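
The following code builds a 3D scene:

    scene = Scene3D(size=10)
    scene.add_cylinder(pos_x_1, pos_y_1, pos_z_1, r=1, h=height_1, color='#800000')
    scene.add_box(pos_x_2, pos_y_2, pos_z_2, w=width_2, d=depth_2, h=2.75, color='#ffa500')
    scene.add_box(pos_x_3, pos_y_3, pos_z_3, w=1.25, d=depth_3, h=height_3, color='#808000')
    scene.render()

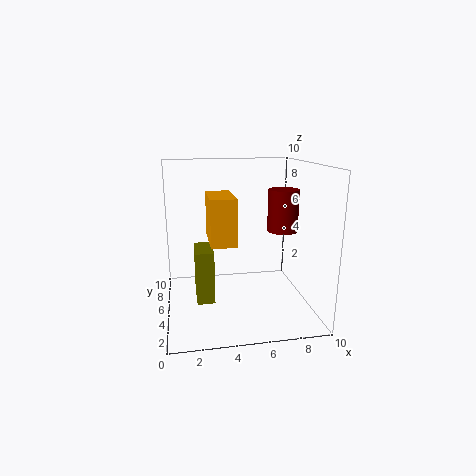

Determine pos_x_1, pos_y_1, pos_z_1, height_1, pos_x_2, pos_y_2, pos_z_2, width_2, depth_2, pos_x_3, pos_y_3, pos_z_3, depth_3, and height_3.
pos_x_1 = 7.75
pos_y_1 = 3.75
pos_z_1 = 5.75
height_1 = 2.75
pos_x_2 = 2.75
pos_y_2 = 1
pos_z_2 = 5.75
width_2 = 1.5
depth_2 = 3
pos_x_3 = 2
pos_y_3 = 4.25
pos_z_3 = 0.5
depth_3 = 2.5
height_3 = 3.75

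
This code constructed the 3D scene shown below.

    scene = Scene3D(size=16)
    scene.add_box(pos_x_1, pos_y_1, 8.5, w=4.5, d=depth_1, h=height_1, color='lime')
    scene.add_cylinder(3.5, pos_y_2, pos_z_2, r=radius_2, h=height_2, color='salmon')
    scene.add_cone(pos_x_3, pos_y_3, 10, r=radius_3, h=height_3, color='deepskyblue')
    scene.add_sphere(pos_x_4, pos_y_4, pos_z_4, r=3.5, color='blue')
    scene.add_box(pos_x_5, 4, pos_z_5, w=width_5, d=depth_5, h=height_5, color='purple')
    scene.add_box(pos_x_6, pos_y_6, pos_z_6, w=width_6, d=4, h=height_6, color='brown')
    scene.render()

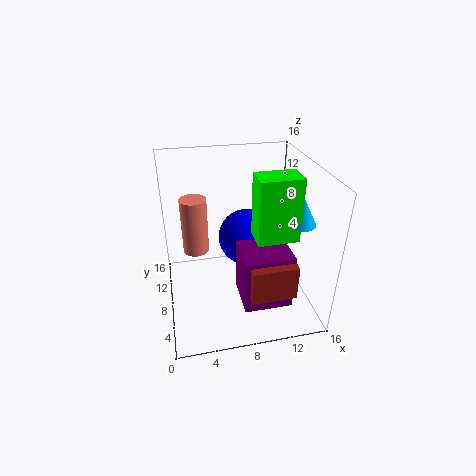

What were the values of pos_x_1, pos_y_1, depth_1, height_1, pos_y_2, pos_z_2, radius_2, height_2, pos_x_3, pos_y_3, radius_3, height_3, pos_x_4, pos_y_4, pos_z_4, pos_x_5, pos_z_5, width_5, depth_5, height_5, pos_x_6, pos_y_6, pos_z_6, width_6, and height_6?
pos_x_1 = 9.5
pos_y_1 = 5
depth_1 = 3
height_1 = 7
pos_y_2 = 10.5
pos_z_2 = 5.5
radius_2 = 1.5
height_2 = 6.5
pos_x_3 = 14.5
pos_y_3 = 6
radius_3 = 1.5
height_3 = 3
pos_x_4 = 10
pos_y_4 = 12
pos_z_4 = 5.5
pos_x_5 = 8
pos_z_5 = 0.5
width_5 = 5.5
depth_5 = 5
height_5 = 6.5
pos_x_6 = 8.5
pos_y_6 = 3
pos_z_6 = 2.5
width_6 = 5
height_6 = 4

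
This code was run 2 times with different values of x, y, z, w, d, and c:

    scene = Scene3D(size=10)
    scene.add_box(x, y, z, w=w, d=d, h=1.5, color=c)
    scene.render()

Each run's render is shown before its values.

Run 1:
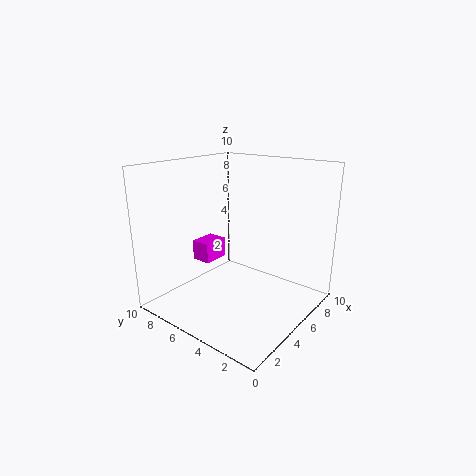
x = 4.5
y = 7.5
z = 2.5
w = 2
d = 1.5
c = 'magenta'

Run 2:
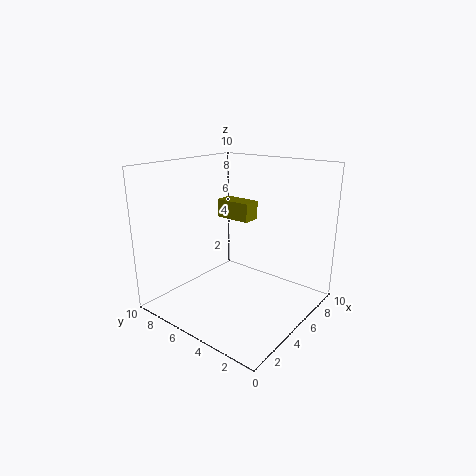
x = 8
y = 6.5
z = 5
w = 1.5
d = 3
c = 'olive'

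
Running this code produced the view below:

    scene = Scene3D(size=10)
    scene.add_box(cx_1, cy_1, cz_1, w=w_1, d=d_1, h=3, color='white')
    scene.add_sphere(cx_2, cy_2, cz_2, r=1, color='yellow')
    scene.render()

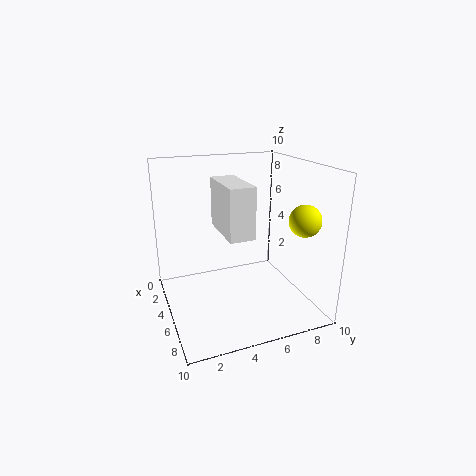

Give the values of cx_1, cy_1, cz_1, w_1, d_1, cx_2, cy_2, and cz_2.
cx_1 = 5.5
cy_1 = 3
cz_1 = 6.5
w_1 = 3.5
d_1 = 1.5
cx_2 = 8.5
cy_2 = 8
cz_2 = 7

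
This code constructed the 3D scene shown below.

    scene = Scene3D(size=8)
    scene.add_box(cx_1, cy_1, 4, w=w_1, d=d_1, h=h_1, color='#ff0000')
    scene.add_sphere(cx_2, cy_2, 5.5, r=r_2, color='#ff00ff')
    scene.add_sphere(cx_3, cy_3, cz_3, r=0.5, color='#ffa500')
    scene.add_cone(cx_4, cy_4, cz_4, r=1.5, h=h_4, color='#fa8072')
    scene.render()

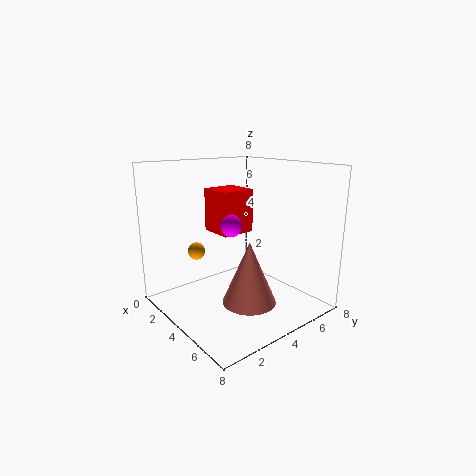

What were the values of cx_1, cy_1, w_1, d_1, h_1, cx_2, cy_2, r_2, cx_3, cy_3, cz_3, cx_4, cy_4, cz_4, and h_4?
cx_1 = 1.5, cy_1 = 3.5, w_1 = 2, d_1 = 2, h_1 = 2.5, cx_2 = 6, cy_2 = 2, r_2 = 0.5, cx_3 = 2, cy_3 = 2.5, cz_3 = 3, cx_4 = 5, cy_4 = 4, cz_4 = 0.5, h_4 = 3.5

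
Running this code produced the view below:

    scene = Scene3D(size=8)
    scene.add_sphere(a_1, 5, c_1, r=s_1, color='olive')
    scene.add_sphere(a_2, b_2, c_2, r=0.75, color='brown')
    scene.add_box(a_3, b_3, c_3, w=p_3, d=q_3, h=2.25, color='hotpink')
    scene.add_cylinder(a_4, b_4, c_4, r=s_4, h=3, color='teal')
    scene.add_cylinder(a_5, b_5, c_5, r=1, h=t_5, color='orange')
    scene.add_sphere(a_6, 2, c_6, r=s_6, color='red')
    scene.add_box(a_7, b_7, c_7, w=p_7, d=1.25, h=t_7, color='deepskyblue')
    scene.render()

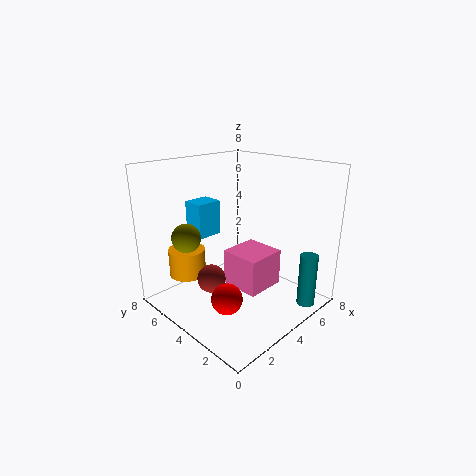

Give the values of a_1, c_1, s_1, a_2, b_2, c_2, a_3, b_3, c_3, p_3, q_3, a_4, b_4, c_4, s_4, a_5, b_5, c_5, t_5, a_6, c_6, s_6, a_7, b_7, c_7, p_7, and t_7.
a_1 = 1.25; c_1 = 4.5; s_1 = 0.75; a_2 = 2; b_2 = 4; c_2 = 2.25; a_3 = 4.5; b_3 = 3.25; c_3 = 0.25; p_3 = 2.5; q_3 = 2.5; a_4 = 6.25; b_4 = 0.75; c_4 = 0.25; s_4 = 0.5; a_5 = 1.75; b_5 = 5.75; c_5 = 2; t_5 = 1.5; a_6 = 1.25; c_6 = 2.25; s_6 = 0.75; a_7 = 2.75; b_7 = 5.75; c_7 = 3.75; p_7 = 1.5; t_7 = 2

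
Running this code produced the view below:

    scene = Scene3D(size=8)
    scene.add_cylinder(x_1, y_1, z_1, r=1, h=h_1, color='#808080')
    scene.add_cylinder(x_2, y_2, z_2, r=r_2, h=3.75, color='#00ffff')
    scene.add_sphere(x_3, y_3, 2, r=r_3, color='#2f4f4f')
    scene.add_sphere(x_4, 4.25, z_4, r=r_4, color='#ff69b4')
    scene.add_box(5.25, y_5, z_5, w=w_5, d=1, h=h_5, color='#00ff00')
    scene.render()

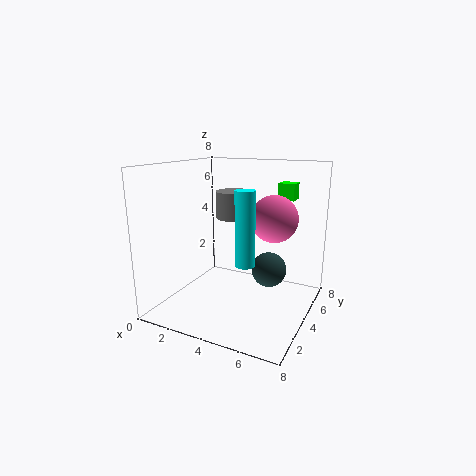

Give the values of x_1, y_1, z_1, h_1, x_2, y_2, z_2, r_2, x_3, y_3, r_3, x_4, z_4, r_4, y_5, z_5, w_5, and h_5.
x_1 = 3.5
y_1 = 4.5
z_1 = 5
h_1 = 1.5
x_2 = 5.25
y_2 = 2.25
z_2 = 3.25
r_2 = 0.5
x_3 = 5.5
y_3 = 5
r_3 = 1
x_4 = 6
z_4 = 5.25
r_4 = 1.25
y_5 = 6.75
z_5 = 5.75
w_5 = 1
h_5 = 1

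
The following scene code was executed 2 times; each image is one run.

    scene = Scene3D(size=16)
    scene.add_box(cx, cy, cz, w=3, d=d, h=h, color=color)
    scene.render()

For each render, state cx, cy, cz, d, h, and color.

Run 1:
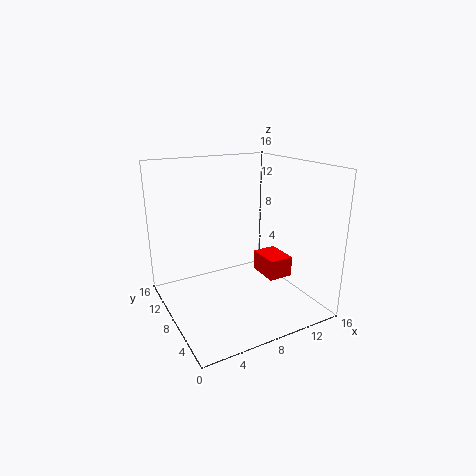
cx = 12, cy = 7, cz = 2, d = 4, h = 2.5, color = 'red'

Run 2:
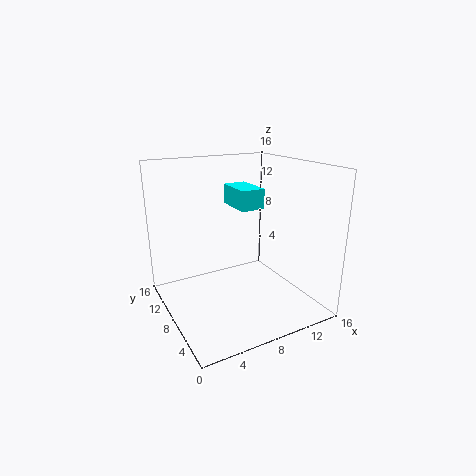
cx = 10, cy = 10.5, cz = 10, d = 5, h = 2.5, color = 'cyan'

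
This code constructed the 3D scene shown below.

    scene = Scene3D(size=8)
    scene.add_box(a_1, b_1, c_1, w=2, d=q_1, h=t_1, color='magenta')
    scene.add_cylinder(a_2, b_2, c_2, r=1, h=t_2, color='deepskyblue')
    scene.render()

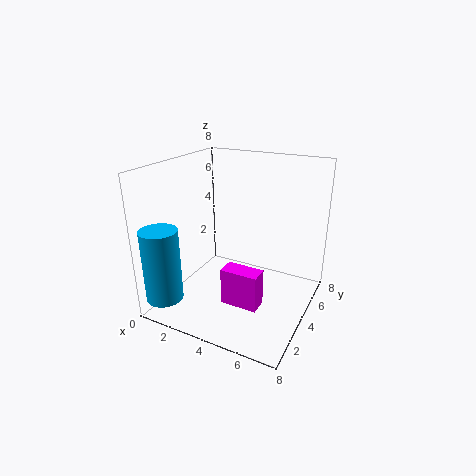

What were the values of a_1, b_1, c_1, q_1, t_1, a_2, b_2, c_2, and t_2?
a_1 = 4, b_1 = 2, c_1 = 1, q_1 = 1, t_1 = 2, a_2 = 1, b_2 = 1, c_2 = 1, t_2 = 4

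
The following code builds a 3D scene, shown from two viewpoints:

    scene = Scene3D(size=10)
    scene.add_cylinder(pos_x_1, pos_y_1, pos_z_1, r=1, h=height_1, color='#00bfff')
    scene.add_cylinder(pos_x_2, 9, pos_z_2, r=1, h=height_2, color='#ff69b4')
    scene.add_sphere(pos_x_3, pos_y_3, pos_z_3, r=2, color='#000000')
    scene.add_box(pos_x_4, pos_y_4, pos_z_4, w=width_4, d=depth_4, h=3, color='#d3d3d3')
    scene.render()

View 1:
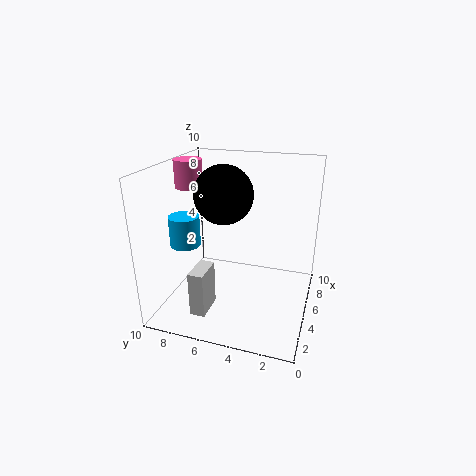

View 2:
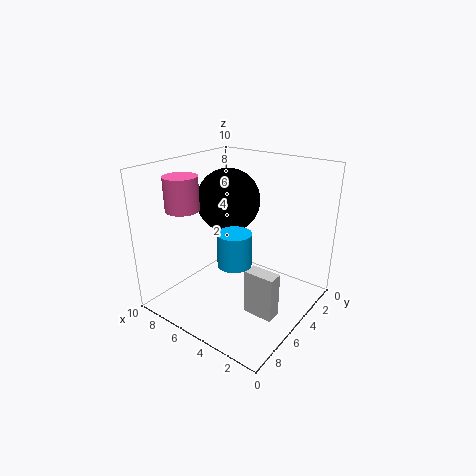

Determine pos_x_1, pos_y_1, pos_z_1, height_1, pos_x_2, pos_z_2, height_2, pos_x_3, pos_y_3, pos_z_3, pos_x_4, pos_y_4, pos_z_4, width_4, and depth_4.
pos_x_1 = 3; pos_y_1 = 8; pos_z_1 = 5; height_1 = 2; pos_x_2 = 6; pos_z_2 = 8; height_2 = 2; pos_x_3 = 5; pos_y_3 = 6; pos_z_3 = 8; pos_x_4 = 1; pos_y_4 = 6; pos_z_4 = 1; width_4 = 2; depth_4 = 1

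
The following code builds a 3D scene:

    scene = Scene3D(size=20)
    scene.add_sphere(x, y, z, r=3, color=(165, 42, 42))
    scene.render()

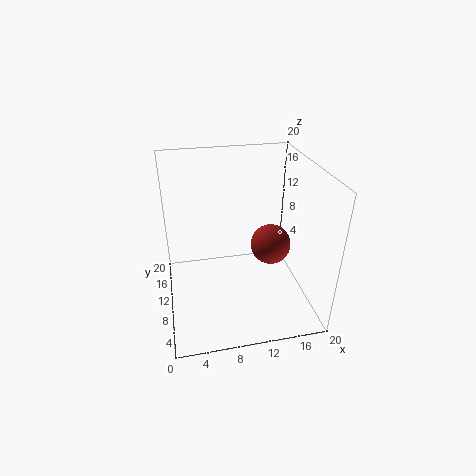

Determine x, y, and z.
x = 15.5
y = 12
z = 7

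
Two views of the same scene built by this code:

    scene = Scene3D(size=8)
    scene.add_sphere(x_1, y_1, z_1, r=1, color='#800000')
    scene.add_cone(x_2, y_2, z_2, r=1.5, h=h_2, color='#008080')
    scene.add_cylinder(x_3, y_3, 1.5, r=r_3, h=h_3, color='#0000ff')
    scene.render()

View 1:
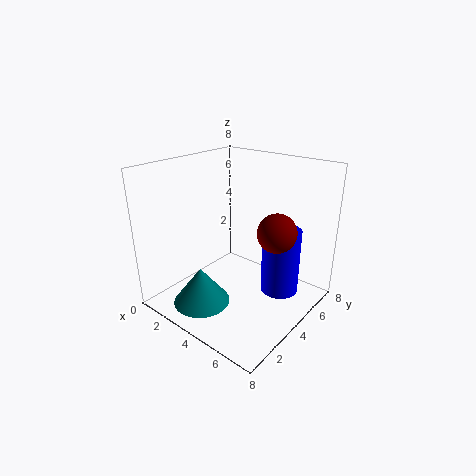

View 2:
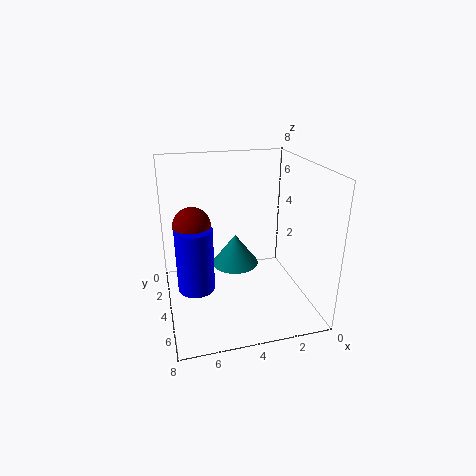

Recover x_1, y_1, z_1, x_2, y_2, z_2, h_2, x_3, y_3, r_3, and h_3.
x_1 = 6.5
y_1 = 4
z_1 = 5
x_2 = 3.5
y_2 = 1.5
z_2 = 1
h_2 = 2
x_3 = 6.5
y_3 = 4.5
r_3 = 1
h_3 = 3.5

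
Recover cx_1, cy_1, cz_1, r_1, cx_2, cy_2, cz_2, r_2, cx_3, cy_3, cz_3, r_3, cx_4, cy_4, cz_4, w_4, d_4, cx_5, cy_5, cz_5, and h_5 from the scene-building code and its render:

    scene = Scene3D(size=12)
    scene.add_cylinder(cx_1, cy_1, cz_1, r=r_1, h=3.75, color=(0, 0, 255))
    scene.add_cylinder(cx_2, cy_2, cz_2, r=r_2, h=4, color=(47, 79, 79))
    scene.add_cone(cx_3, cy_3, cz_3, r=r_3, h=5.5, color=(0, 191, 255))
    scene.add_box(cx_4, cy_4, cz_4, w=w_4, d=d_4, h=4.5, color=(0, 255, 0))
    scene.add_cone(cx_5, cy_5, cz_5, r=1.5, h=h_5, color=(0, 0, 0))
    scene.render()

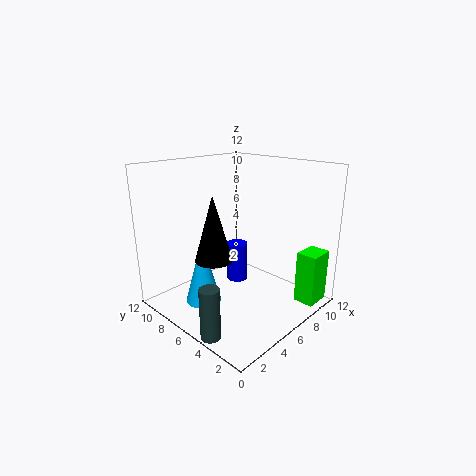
cx_1 = 8.75
cy_1 = 8.75
cz_1 = 0.25
r_1 = 1
cx_2 = 0.75
cy_2 = 3.75
cz_2 = 0.25
r_2 = 0.75
cx_3 = 3.5
cy_3 = 7.75
cz_3 = 0.5
r_3 = 1.5
cx_4 = 9.25
cy_4 = 0.5
cz_4 = 0.25
w_4 = 2.25
d_4 = 1.75
cx_5 = 3.5
cy_5 = 6.25
cz_5 = 4.75
h_5 = 5.25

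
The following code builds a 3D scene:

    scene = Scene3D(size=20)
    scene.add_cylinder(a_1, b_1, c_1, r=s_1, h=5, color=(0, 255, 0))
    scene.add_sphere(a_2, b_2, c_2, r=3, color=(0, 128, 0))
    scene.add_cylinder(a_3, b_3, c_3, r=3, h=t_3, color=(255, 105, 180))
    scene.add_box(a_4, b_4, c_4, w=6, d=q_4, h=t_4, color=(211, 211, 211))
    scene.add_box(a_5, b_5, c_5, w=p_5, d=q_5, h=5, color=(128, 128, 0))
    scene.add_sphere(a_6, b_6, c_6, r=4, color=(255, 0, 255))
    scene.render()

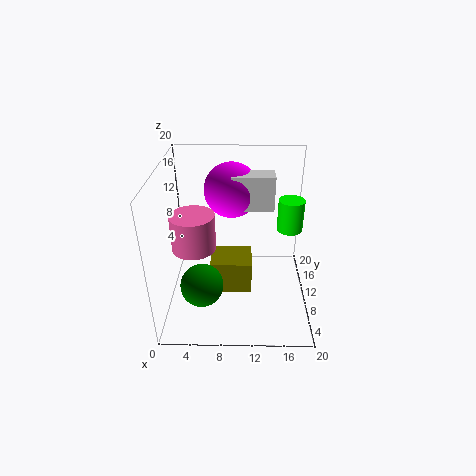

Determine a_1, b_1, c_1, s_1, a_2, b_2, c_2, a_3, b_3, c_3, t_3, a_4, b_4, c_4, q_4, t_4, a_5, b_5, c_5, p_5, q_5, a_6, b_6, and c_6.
a_1 = 18, b_1 = 16, c_1 = 8, s_1 = 2, a_2 = 5, b_2 = 7, c_2 = 4, a_3 = 4, b_3 = 9, c_3 = 9, t_3 = 5, a_4 = 9, b_4 = 12, c_4 = 13, q_4 = 3, t_4 = 5, a_5 = 6, b_5 = 9, c_5 = 1, p_5 = 6, q_5 = 5, a_6 = 9, b_6 = 15, c_6 = 15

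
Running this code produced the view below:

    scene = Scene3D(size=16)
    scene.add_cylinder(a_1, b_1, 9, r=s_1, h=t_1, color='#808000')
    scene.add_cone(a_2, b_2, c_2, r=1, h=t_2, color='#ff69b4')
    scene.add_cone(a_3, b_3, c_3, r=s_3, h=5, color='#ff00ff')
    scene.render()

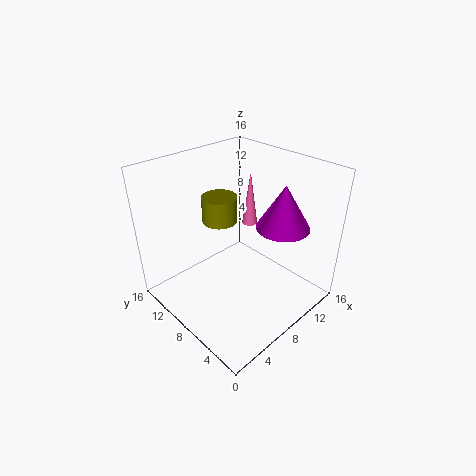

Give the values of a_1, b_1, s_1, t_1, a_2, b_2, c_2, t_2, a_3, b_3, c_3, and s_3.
a_1 = 8, b_1 = 11, s_1 = 2, t_1 = 3, a_2 = 14, b_2 = 12, c_2 = 6, t_2 = 7, a_3 = 12, b_3 = 5, c_3 = 9, s_3 = 3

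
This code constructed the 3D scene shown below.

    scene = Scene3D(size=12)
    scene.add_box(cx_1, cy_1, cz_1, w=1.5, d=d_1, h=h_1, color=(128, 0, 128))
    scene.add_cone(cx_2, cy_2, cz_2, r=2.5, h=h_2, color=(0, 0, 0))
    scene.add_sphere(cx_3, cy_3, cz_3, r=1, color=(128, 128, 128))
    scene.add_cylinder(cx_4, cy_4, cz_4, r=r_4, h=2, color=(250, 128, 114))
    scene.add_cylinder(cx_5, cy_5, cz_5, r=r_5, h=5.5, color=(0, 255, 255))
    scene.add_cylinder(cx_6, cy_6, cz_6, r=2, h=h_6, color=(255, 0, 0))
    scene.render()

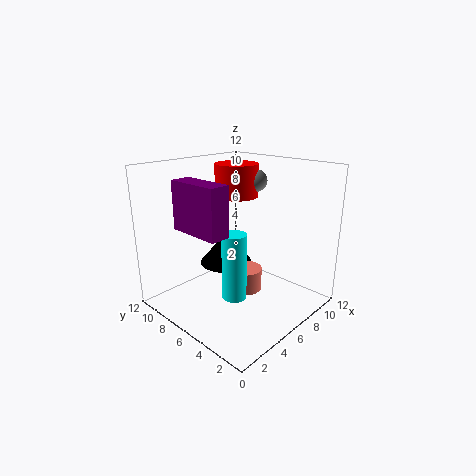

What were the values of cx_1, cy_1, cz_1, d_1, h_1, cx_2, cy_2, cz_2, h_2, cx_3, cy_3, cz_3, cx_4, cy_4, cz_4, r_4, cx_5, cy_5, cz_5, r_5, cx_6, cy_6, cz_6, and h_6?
cx_1 = 0.5
cy_1 = 3
cz_1 = 8
d_1 = 4
h_1 = 3.5
cx_2 = 8
cy_2 = 9.5
cz_2 = 2
h_2 = 3
cx_3 = 10
cy_3 = 7.5
cz_3 = 10
cx_4 = 7.5
cy_4 = 6.5
cz_4 = 0.5
r_4 = 1.5
cx_5 = 4.5
cy_5 = 5
cz_5 = 1.5
r_5 = 1
cx_6 = 9
cy_6 = 9
cz_6 = 8.5
h_6 = 3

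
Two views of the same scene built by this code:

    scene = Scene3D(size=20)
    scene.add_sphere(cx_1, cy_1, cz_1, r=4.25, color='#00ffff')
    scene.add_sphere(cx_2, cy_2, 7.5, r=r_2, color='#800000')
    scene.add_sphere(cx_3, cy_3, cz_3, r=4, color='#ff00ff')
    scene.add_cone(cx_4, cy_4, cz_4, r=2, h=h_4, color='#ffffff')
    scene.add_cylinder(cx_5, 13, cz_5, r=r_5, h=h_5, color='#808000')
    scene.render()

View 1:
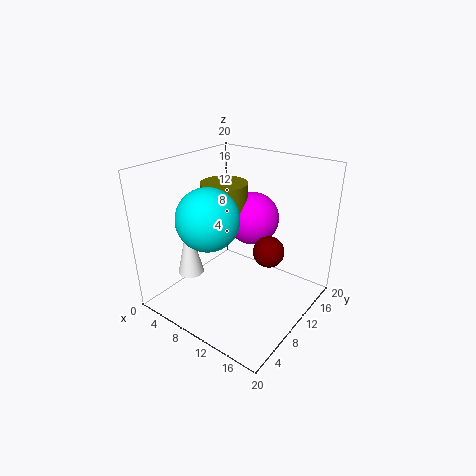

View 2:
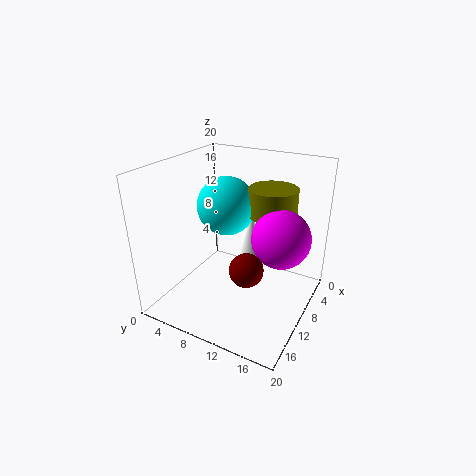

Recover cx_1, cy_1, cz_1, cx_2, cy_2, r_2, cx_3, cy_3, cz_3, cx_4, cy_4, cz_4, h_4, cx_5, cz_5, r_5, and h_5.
cx_1 = 7.5; cy_1 = 6.75; cz_1 = 13.25; cx_2 = 13.25; cy_2 = 13; r_2 = 2.25; cx_3 = 8.5; cy_3 = 15.75; cz_3 = 10.5; cx_4 = 2; cy_4 = 8.25; cz_4 = 2.25; h_4 = 8.75; cx_5 = 5.25; cz_5 = 12.25; r_5 = 3.5; h_5 = 4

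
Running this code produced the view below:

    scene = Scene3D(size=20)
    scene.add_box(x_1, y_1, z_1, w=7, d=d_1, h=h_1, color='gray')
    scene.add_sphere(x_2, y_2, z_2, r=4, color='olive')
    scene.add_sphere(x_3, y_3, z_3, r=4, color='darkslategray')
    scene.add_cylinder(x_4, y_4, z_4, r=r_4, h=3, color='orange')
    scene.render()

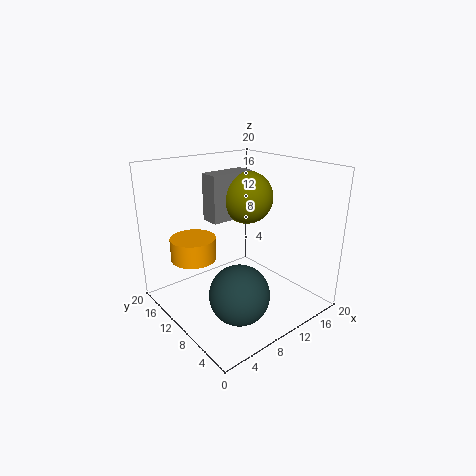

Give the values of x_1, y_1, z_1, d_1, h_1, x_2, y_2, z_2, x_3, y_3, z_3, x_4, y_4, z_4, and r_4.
x_1 = 9
y_1 = 14
z_1 = 11
d_1 = 3
h_1 = 7
x_2 = 15
y_2 = 14
z_2 = 14
x_3 = 7
y_3 = 6
z_3 = 4
x_4 = 4
y_4 = 12
z_4 = 8
r_4 = 3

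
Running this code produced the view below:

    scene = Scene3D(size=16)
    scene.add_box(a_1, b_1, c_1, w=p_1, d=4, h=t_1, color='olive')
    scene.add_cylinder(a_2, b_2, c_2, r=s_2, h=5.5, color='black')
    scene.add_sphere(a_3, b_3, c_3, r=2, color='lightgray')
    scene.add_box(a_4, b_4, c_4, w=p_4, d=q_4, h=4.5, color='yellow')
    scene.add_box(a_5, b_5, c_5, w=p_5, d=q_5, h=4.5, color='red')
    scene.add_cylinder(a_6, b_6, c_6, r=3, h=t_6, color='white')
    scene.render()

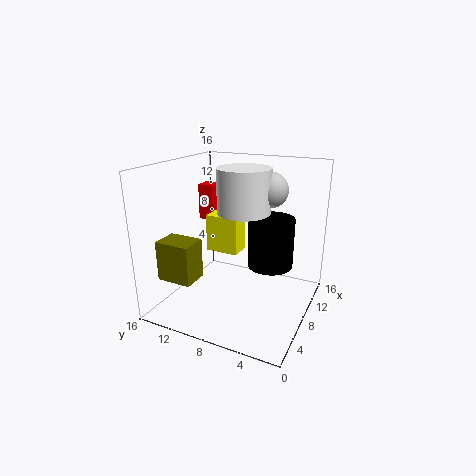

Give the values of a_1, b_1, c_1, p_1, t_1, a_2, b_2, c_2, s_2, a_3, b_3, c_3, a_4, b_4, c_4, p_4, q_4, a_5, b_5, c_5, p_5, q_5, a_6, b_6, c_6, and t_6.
a_1 = 3
b_1 = 11.5
c_1 = 3.5
p_1 = 3
t_1 = 4.5
a_2 = 9
b_2 = 4.5
c_2 = 5
s_2 = 2.5
a_3 = 11
b_3 = 5.5
c_3 = 13
a_4 = 9.5
b_4 = 9
c_4 = 5
p_4 = 2.5
q_4 = 4
a_5 = 12
b_5 = 13.5
c_5 = 8
p_5 = 2
q_5 = 2
a_6 = 9.5
b_6 = 8
c_6 = 10.5
t_6 = 5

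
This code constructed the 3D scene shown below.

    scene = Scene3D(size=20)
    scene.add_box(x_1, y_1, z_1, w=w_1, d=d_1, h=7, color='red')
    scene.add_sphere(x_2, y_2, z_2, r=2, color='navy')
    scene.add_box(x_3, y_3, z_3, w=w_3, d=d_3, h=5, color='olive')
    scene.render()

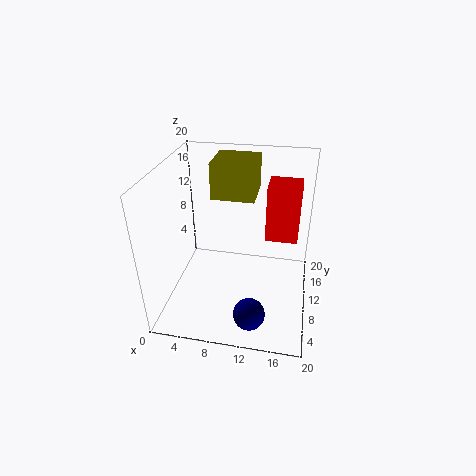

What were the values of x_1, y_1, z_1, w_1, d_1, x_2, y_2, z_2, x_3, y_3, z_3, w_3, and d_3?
x_1 = 14; y_1 = 7; z_1 = 12; w_1 = 4; d_1 = 4; x_2 = 13; y_2 = 2; z_2 = 4; x_3 = 6; y_3 = 11; z_3 = 15; w_3 = 6; d_3 = 6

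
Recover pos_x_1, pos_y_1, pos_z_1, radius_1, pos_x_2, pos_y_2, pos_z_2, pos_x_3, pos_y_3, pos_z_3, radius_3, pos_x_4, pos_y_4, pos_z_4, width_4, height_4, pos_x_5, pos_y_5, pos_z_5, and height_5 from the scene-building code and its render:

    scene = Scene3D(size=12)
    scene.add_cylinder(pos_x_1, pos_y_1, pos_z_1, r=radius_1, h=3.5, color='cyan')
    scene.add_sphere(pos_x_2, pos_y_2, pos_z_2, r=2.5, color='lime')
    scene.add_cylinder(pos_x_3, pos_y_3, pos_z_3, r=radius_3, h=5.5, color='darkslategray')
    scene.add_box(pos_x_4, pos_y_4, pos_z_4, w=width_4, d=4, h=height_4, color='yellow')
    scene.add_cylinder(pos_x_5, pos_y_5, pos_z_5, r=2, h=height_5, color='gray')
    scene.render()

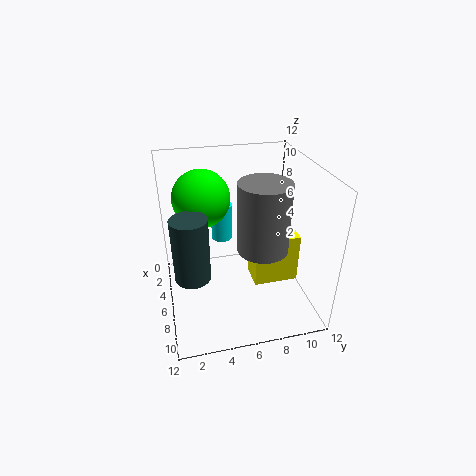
pos_x_1 = 1.5; pos_y_1 = 5.5; pos_z_1 = 3.5; radius_1 = 1; pos_x_2 = 3; pos_y_2 = 3.5; pos_z_2 = 8.5; pos_x_3 = 6.5; pos_y_3 = 2; pos_z_3 = 3; radius_3 = 1.5; pos_x_4 = 4; pos_y_4 = 7.5; pos_z_4 = 1; width_4 = 2.5; height_4 = 4.5; pos_x_5 = 8; pos_y_5 = 7.5; pos_z_5 = 6; height_5 = 5.5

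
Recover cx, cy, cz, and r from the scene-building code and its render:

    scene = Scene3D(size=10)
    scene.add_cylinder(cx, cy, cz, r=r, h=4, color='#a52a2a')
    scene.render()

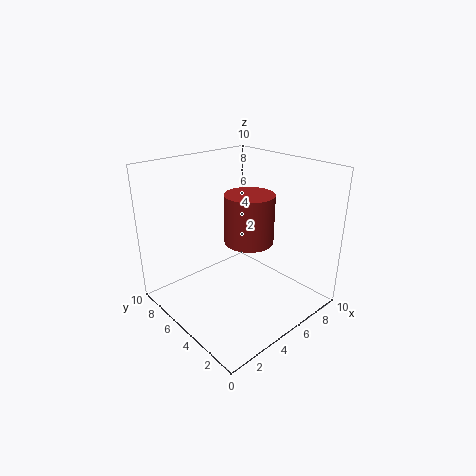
cx = 8; cy = 7; cz = 3; r = 2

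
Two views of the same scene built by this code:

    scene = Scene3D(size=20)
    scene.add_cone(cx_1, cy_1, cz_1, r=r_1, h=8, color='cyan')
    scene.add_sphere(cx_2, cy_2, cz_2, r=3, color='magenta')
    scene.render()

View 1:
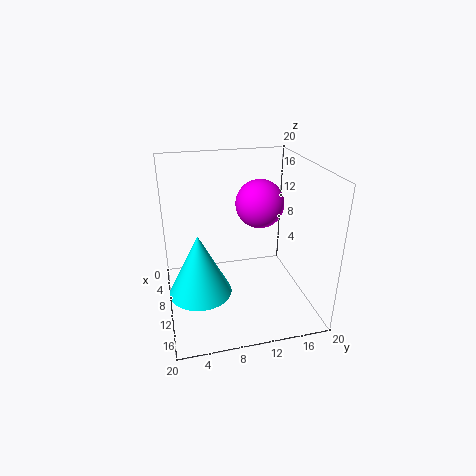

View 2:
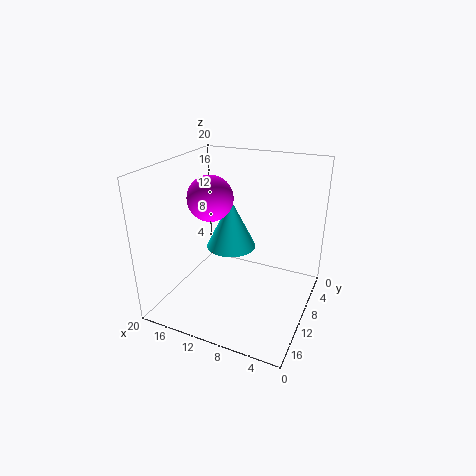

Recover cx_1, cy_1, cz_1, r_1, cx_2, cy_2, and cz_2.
cx_1 = 14
cy_1 = 4
cz_1 = 5
r_1 = 4
cx_2 = 13
cy_2 = 12
cz_2 = 16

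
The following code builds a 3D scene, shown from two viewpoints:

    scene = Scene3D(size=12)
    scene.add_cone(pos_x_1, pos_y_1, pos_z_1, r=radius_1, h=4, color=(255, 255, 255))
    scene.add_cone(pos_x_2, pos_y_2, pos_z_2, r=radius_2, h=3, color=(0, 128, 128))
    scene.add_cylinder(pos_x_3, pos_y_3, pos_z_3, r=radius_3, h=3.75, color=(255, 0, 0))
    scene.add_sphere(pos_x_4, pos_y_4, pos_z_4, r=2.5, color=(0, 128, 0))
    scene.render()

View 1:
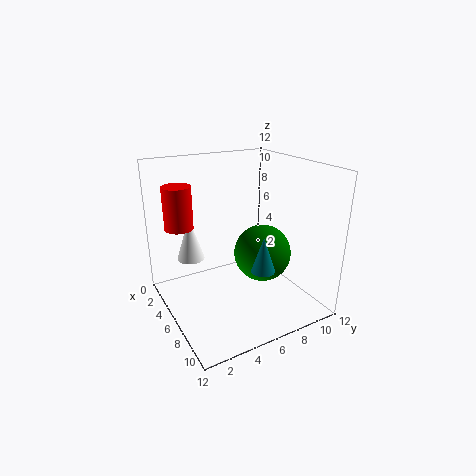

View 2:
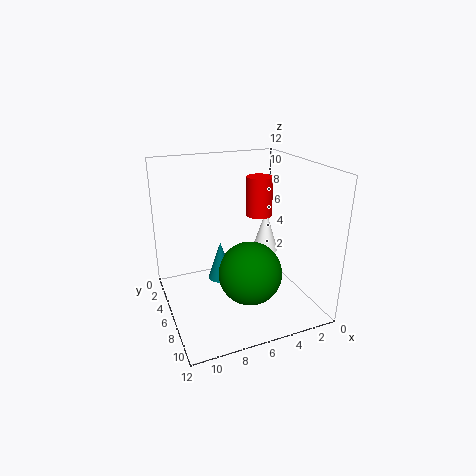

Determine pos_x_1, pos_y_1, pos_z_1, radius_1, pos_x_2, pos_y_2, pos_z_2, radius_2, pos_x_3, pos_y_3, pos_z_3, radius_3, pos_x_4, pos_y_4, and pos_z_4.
pos_x_1 = 2
pos_y_1 = 3.25
pos_z_1 = 3
radius_1 = 1.25
pos_x_2 = 8
pos_y_2 = 7.25
pos_z_2 = 3.5
radius_2 = 1
pos_x_3 = 2.25
pos_y_3 = 2.25
pos_z_3 = 6.25
radius_3 = 1.25
pos_x_4 = 6
pos_y_4 = 8.5
pos_z_4 = 4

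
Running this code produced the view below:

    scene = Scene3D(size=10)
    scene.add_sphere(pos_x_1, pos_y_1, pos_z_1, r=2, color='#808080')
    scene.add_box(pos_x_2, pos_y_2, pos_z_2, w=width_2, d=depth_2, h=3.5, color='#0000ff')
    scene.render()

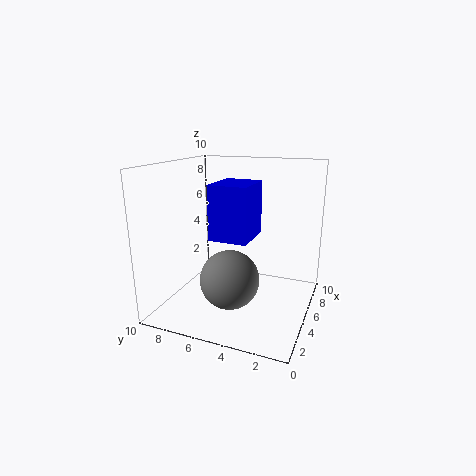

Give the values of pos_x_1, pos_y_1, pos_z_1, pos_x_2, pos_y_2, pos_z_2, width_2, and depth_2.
pos_x_1 = 3.5; pos_y_1 = 5; pos_z_1 = 2.5; pos_x_2 = 2.5; pos_y_2 = 3.5; pos_z_2 = 5.5; width_2 = 3; depth_2 = 2.5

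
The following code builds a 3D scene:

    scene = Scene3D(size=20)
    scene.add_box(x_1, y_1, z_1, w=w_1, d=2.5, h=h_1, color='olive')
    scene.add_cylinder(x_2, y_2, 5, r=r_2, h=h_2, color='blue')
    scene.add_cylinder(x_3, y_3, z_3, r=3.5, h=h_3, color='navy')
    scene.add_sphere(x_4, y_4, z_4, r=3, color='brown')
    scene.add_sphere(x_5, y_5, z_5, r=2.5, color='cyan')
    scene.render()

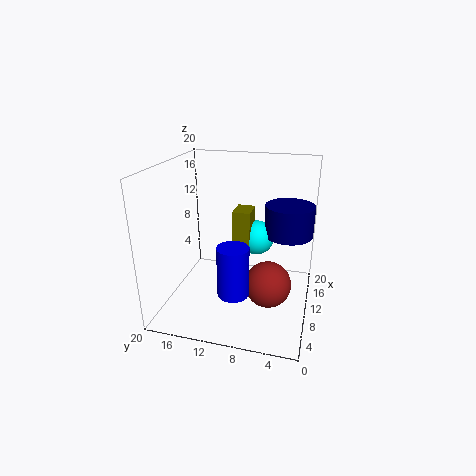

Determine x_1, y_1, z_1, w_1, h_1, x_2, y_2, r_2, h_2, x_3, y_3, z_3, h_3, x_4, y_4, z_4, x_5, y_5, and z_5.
x_1 = 10.5, y_1 = 8.5, z_1 = 7.5, w_1 = 3.5, h_1 = 6, x_2 = 4, y_2 = 9, r_2 = 2, h_2 = 6.5, x_3 = 14, y_3 = 3.5, z_3 = 9.5, h_3 = 4.5, x_4 = 6.5, y_4 = 5, z_4 = 5.5, x_5 = 13, y_5 = 8, z_5 = 9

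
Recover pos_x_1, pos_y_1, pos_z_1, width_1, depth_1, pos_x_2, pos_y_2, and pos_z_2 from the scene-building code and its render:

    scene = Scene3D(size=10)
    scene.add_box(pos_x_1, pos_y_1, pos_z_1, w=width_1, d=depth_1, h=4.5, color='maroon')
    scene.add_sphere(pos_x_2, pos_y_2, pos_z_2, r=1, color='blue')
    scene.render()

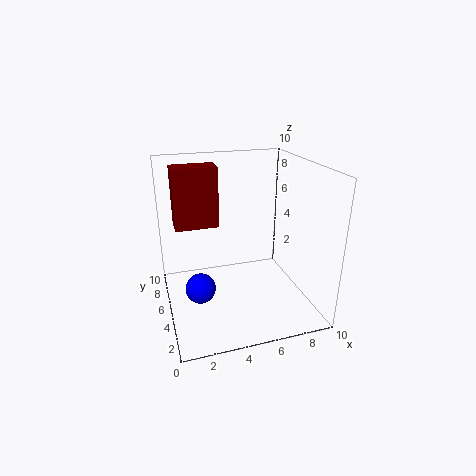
pos_x_1 = 1; pos_y_1 = 7.25; pos_z_1 = 5; width_1 = 3.25; depth_1 = 1.75; pos_x_2 = 2; pos_y_2 = 3.75; pos_z_2 = 2.25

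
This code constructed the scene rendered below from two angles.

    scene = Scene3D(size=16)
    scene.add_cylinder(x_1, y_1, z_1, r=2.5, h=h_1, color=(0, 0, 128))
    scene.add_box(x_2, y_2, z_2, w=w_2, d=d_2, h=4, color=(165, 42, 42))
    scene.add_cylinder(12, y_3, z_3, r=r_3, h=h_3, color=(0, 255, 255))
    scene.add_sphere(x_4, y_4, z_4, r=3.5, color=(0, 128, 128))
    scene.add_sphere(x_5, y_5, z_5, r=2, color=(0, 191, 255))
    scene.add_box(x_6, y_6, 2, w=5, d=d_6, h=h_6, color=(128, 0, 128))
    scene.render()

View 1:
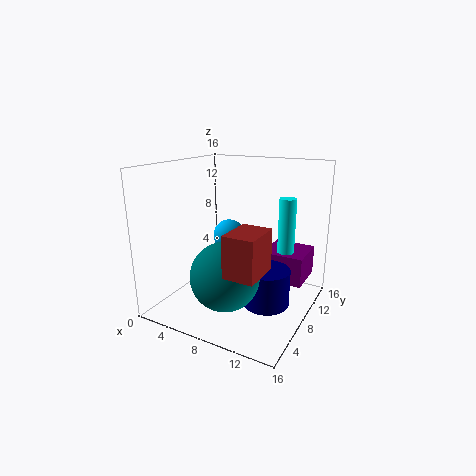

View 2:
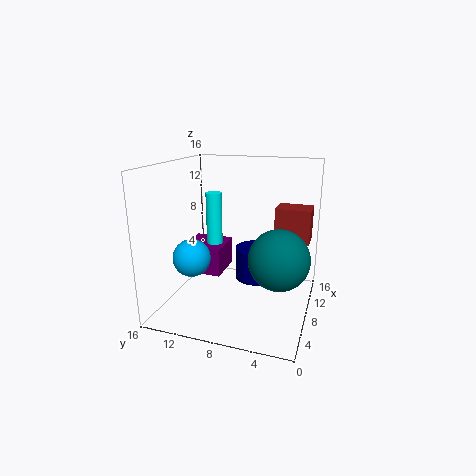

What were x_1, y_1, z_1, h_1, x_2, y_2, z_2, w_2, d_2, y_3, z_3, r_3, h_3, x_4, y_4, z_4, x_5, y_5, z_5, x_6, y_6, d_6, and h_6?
x_1 = 12, y_1 = 7, z_1 = 1.5, h_1 = 4, x_2 = 10.5, y_2 = 0.5, z_2 = 7, w_2 = 3, d_2 = 4, y_3 = 12.5, z_3 = 4.5, r_3 = 1, h_3 = 7.5, x_4 = 9, y_4 = 3.5, z_4 = 5.5, x_5 = 4.5, y_5 = 12, z_5 = 6.5, x_6 = 9.5, y_6 = 11, d_6 = 5, h_6 = 3.5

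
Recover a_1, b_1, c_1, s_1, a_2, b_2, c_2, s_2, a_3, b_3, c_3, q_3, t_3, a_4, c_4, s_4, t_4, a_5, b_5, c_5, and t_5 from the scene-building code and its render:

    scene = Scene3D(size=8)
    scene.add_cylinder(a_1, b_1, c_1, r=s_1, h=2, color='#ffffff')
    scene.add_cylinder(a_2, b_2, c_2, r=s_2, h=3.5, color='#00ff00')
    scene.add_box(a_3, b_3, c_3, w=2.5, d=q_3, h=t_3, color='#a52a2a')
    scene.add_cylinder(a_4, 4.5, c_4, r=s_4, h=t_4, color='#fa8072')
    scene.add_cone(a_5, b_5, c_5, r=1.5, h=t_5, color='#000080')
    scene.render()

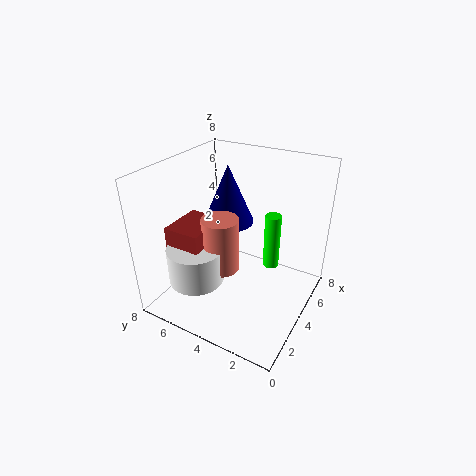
a_1 = 2; b_1 = 5.5; c_1 = 2; s_1 = 1.5; a_2 = 6.5; b_2 = 3; c_2 = 1; s_2 = 0.5; a_3 = 1.5; b_3 = 5; c_3 = 2.5; q_3 = 2; t_3 = 2.5; a_4 = 3; c_4 = 2.5; s_4 = 1; t_4 = 3; a_5 = 5.5; b_5 = 5.5; c_5 = 4; t_5 = 3.5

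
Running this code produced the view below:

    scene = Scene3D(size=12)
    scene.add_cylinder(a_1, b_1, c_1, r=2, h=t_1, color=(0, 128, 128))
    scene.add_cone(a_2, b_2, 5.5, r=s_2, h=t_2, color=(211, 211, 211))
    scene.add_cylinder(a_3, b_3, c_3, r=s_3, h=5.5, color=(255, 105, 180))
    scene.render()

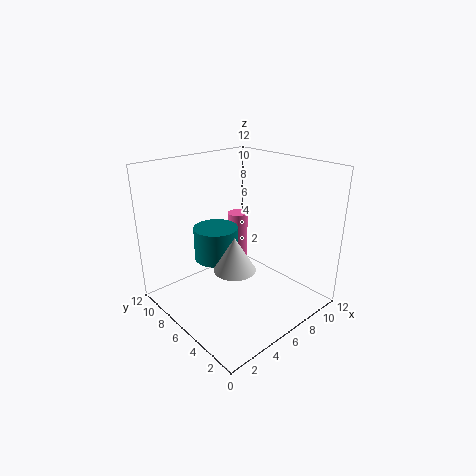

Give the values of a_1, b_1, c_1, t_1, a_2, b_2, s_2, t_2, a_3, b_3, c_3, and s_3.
a_1 = 6; b_1 = 9; c_1 = 3; t_1 = 3; a_2 = 3; b_2 = 3; s_2 = 1.5; t_2 = 2.5; a_3 = 10; b_3 = 10.5; c_3 = 0.5; s_3 = 1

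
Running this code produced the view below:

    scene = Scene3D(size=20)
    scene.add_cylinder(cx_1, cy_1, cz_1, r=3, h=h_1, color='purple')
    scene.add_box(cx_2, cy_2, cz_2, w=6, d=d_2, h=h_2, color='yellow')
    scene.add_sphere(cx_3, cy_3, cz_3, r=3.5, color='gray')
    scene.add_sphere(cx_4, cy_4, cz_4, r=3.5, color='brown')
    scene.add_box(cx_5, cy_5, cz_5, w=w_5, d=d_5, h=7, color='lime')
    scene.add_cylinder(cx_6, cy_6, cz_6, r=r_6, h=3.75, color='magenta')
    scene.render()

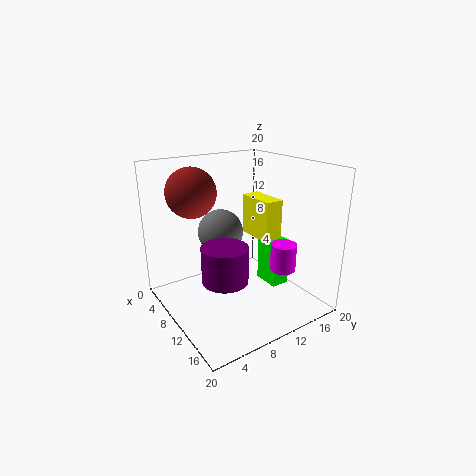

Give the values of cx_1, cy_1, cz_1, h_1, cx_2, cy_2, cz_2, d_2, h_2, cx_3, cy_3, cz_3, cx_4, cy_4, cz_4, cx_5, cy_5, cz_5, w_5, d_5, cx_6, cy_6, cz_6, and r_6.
cx_1 = 13, cy_1 = 6, cz_1 = 6, h_1 = 4.75, cx_2 = 5, cy_2 = 14.25, cz_2 = 8.5, d_2 = 2.75, h_2 = 6, cx_3 = 4, cy_3 = 10.75, cz_3 = 8.75, cx_4 = 5.25, cy_4 = 5.5, cz_4 = 16, cx_5 = 8.5, cy_5 = 14.75, cz_5 = 1.75, w_5 = 4, d_5 = 2.75, cx_6 = 14.75, cy_6 = 14.25, cz_6 = 6, r_6 = 1.75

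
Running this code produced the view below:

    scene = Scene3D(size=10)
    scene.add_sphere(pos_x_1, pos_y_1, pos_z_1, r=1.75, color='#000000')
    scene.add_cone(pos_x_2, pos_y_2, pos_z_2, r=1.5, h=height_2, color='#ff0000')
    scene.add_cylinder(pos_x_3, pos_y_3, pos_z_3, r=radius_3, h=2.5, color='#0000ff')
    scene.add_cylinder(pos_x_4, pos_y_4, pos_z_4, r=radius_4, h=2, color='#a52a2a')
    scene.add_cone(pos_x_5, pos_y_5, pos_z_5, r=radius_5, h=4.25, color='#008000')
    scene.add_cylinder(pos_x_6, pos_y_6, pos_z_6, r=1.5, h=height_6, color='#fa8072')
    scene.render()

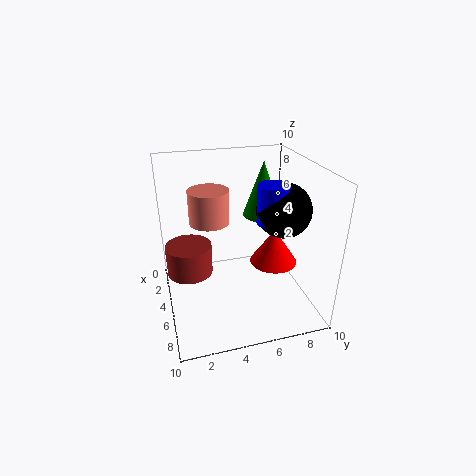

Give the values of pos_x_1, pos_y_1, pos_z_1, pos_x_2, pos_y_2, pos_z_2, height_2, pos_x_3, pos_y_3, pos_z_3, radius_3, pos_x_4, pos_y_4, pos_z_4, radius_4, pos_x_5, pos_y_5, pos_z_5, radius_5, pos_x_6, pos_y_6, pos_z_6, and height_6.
pos_x_1 = 6.75, pos_y_1 = 7.5, pos_z_1 = 7.5, pos_x_2 = 7.25, pos_y_2 = 6.75, pos_z_2 = 4.25, height_2 = 2.25, pos_x_3 = 6.75, pos_y_3 = 6.75, pos_z_3 = 6.75, radius_3 = 1, pos_x_4 = 5.5, pos_y_4 = 1.5, pos_z_4 = 3.25, radius_4 = 1.5, pos_x_5 = 2.25, pos_y_5 = 7.75, pos_z_5 = 5.25, radius_5 = 1.5, pos_x_6 = 2.5, pos_y_6 = 3.5, pos_z_6 = 5.25, height_6 = 2.5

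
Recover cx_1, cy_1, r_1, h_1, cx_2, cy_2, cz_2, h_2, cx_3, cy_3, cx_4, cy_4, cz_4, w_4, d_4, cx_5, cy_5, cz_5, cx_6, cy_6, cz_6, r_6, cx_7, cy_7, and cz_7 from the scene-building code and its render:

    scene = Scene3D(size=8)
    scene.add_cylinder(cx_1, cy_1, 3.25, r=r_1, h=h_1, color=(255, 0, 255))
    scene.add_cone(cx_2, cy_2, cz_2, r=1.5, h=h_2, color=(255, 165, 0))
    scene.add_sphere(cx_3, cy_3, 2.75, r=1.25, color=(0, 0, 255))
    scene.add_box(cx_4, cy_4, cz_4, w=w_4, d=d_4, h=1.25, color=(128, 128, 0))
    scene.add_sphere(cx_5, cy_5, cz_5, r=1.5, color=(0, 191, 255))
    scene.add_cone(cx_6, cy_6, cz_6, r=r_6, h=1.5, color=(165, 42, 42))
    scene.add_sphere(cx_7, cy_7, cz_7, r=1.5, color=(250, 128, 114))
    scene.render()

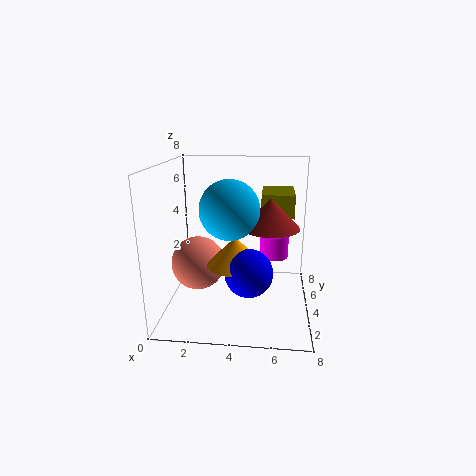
cx_1 = 6, cy_1 = 3.5, r_1 = 0.75, h_1 = 1.25, cx_2 = 4, cy_2 = 2.75, cz_2 = 3, h_2 = 1.5, cx_3 = 4.75, cy_3 = 2.25, cx_4 = 5.25, cy_4 = 3.75, cz_4 = 5.25, w_4 = 1.75, d_4 = 2.5, cx_5 = 3.75, cy_5 = 2.5, cz_5 = 6, cx_6 = 5.75, cy_6 = 3, cz_6 = 5, r_6 = 1.5, cx_7 = 1.75, cy_7 = 3.75, cz_7 = 2.5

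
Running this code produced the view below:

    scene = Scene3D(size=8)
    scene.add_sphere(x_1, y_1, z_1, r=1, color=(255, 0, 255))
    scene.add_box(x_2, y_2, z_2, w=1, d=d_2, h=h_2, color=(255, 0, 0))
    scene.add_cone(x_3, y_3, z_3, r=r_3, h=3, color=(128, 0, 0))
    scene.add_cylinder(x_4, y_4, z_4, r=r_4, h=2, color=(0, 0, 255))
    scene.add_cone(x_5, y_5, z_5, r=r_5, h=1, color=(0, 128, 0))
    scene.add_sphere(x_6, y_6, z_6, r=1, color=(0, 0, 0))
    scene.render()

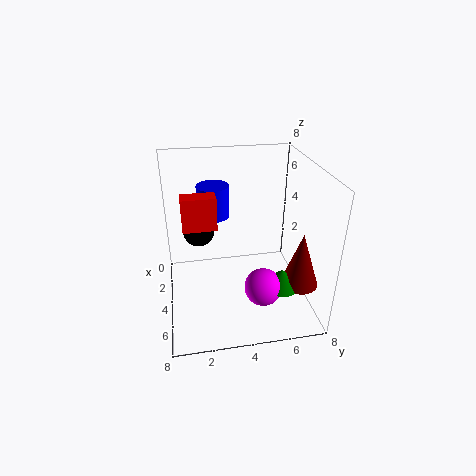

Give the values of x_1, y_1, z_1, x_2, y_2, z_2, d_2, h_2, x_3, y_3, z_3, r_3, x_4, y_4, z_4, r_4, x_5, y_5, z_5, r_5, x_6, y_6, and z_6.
x_1 = 6; y_1 = 5; z_1 = 2; x_2 = 2; y_2 = 1; z_2 = 4; d_2 = 2; h_2 = 2; x_3 = 6; y_3 = 7; z_3 = 2; r_3 = 1; x_4 = 1; y_4 = 3; z_4 = 4; r_4 = 1; x_5 = 6; y_5 = 6; z_5 = 2; r_5 = 1; x_6 = 1; y_6 = 2; z_6 = 3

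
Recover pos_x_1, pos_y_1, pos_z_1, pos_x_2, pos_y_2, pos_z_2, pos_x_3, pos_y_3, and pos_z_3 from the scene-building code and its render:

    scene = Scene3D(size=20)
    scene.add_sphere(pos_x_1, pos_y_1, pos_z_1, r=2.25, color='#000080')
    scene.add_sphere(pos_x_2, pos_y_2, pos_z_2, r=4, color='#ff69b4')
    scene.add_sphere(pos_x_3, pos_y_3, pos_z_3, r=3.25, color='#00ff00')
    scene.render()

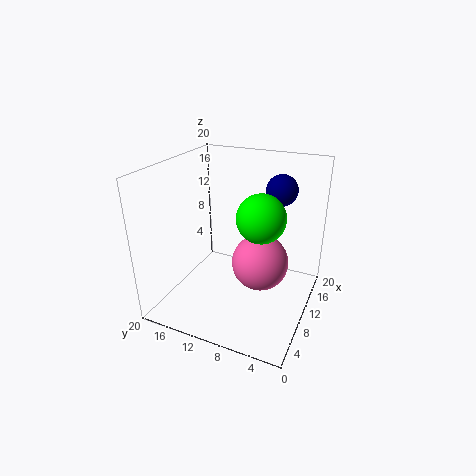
pos_x_1 = 15.5, pos_y_1 = 5.75, pos_z_1 = 15.75, pos_x_2 = 11, pos_y_2 = 7, pos_z_2 = 6.25, pos_x_3 = 9.5, pos_y_3 = 6.5, pos_z_3 = 13.75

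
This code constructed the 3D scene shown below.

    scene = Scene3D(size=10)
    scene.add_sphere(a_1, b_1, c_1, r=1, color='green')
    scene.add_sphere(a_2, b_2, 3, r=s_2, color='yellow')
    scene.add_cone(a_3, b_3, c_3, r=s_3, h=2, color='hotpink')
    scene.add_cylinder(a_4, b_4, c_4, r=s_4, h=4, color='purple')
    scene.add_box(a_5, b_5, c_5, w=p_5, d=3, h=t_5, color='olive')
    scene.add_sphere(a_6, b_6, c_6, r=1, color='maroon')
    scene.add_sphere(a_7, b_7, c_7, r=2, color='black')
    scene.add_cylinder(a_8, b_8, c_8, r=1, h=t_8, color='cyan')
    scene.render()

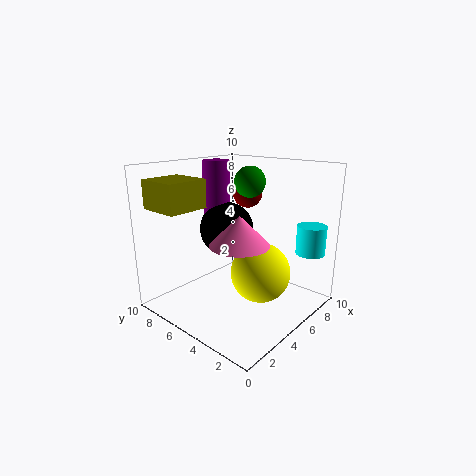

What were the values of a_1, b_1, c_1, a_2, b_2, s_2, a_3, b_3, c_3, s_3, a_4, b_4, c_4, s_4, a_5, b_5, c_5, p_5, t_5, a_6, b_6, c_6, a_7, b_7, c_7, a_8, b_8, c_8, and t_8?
a_1 = 5; b_1 = 4; c_1 = 9; a_2 = 5; b_2 = 3; s_2 = 2; a_3 = 4; b_3 = 4; c_3 = 5; s_3 = 2; a_4 = 6; b_4 = 8; c_4 = 6; s_4 = 1; a_5 = 1; b_5 = 7; c_5 = 7; p_5 = 3; t_5 = 2; a_6 = 6; b_6 = 5; c_6 = 8; a_7 = 6; b_7 = 7; c_7 = 5; a_8 = 8; b_8 = 1; c_8 = 4; t_8 = 2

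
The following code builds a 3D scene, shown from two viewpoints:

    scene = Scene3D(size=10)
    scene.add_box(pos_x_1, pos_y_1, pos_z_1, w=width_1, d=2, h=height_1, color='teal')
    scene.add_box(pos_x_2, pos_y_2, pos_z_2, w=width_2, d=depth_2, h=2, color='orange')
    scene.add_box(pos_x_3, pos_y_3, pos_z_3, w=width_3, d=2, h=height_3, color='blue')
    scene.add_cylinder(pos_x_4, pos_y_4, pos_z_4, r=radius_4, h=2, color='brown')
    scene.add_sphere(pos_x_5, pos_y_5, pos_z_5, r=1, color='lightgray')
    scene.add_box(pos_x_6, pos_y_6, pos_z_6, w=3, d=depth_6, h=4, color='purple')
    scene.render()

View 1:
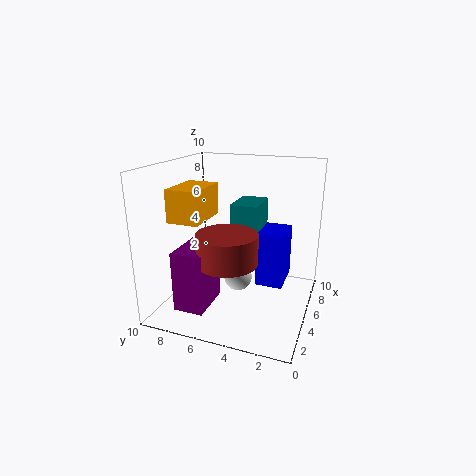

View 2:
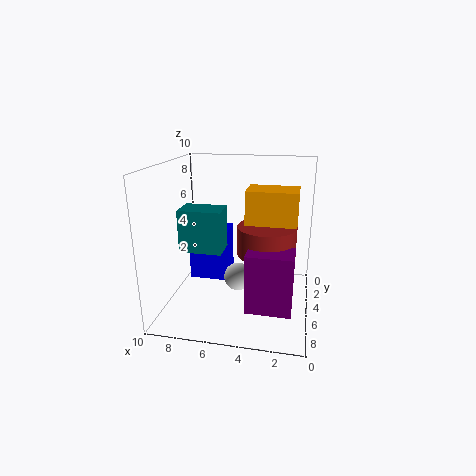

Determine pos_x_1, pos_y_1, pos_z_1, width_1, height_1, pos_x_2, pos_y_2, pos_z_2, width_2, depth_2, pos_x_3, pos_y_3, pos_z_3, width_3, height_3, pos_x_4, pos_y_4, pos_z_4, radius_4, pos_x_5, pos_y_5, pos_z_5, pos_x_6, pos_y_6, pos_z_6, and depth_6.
pos_x_1 = 6; pos_y_1 = 4; pos_z_1 = 4; width_1 = 3; height_1 = 3; pos_x_2 = 1; pos_y_2 = 6; pos_z_2 = 7; width_2 = 3; depth_2 = 2; pos_x_3 = 6; pos_y_3 = 2; pos_z_3 = 1; width_3 = 3; height_3 = 4; pos_x_4 = 3; pos_y_4 = 5; pos_z_4 = 4; radius_4 = 2; pos_x_5 = 5; pos_y_5 = 5; pos_z_5 = 2; pos_x_6 = 1; pos_y_6 = 6; pos_z_6 = 1; depth_6 = 2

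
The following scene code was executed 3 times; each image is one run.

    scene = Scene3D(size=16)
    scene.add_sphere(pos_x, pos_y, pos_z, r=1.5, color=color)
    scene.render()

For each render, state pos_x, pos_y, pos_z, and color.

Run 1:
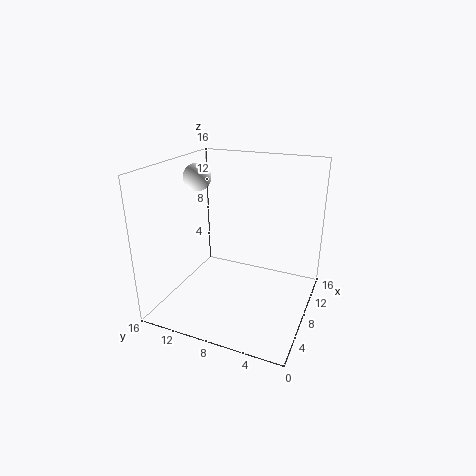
pos_x = 7.5, pos_y = 12.5, pos_z = 14.5, color = 'white'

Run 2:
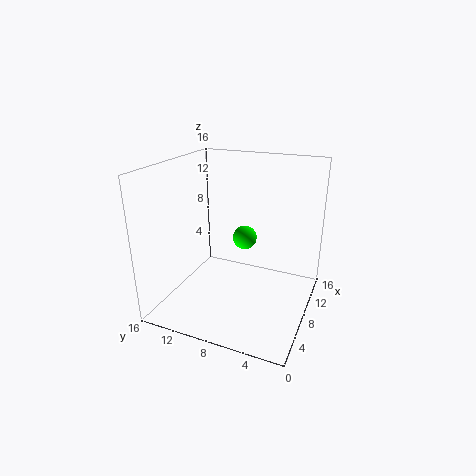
pos_x = 12.5, pos_y = 9, pos_z = 6, color = 'lime'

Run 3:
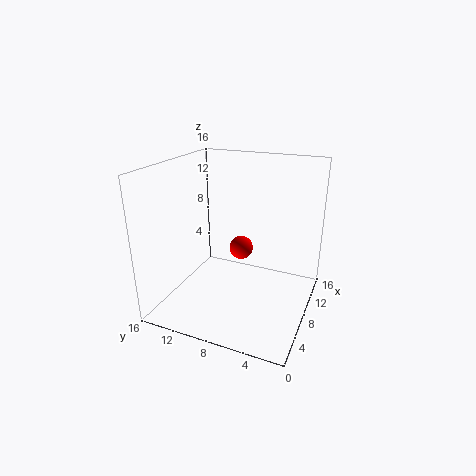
pos_x = 12.5, pos_y = 9.5, pos_z = 4.5, color = 'red'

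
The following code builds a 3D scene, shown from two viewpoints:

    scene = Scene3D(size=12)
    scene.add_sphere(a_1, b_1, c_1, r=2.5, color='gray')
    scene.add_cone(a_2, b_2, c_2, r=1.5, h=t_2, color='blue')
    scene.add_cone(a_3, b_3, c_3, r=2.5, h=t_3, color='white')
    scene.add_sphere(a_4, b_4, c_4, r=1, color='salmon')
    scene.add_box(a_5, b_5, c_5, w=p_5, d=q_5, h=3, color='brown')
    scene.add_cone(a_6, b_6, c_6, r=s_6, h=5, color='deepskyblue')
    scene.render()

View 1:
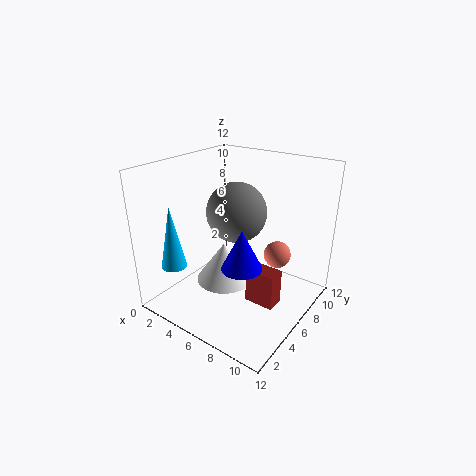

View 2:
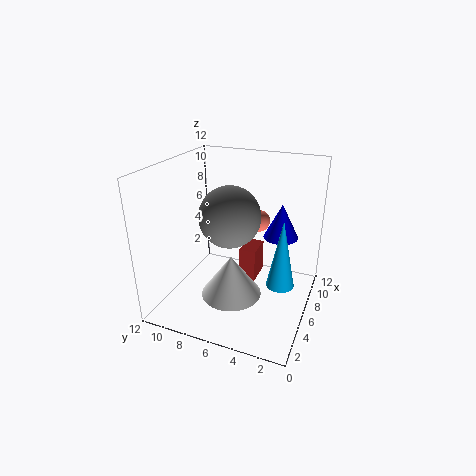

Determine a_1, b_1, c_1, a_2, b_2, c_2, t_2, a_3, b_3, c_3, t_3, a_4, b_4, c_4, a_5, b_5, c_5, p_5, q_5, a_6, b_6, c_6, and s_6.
a_1 = 5.5; b_1 = 6.5; c_1 = 8; a_2 = 8.5; b_2 = 3; c_2 = 5.5; t_2 = 3; a_3 = 4.5; b_3 = 6; c_3 = 1.5; t_3 = 3.5; a_4 = 10; b_4 = 5.5; c_4 = 6; a_5 = 7.5; b_5 = 5; c_5 = 1; p_5 = 2.5; q_5 = 1.5; a_6 = 3; b_6 = 1.5; c_6 = 4.5; s_6 = 1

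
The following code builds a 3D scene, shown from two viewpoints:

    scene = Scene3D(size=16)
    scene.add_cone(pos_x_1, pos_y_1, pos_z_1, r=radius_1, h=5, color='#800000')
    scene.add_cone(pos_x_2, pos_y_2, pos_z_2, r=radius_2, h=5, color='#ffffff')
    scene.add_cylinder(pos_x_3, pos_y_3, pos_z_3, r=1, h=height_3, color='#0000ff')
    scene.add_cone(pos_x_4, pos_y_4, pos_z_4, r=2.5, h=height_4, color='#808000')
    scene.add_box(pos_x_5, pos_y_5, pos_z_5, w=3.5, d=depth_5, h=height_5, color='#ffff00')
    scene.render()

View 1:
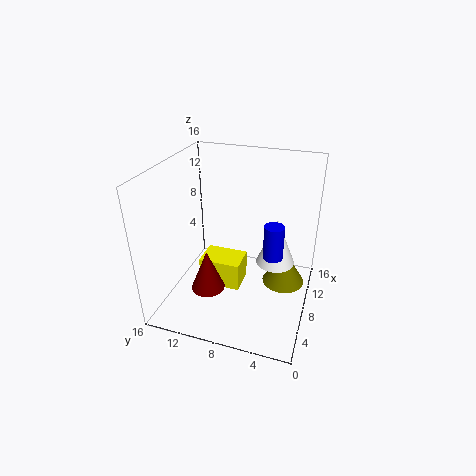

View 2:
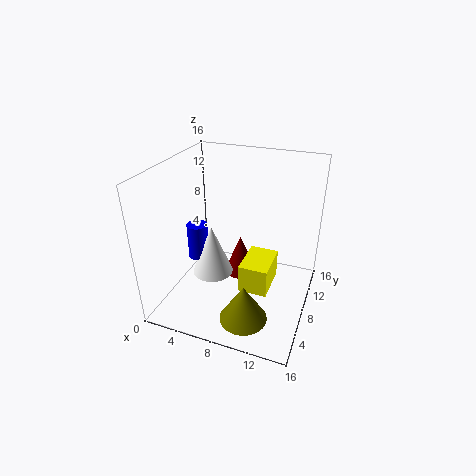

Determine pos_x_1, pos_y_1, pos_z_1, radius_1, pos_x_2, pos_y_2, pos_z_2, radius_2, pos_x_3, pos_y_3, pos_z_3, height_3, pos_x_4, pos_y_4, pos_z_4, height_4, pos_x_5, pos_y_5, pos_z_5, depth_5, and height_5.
pos_x_1 = 7; pos_y_1 = 11.5; pos_z_1 = 1; radius_1 = 2; pos_x_2 = 7; pos_y_2 = 3.5; pos_z_2 = 6.5; radius_2 = 2; pos_x_3 = 5.5; pos_y_3 = 3.5; pos_z_3 = 8; height_3 = 3.5; pos_x_4 = 10.5; pos_y_4 = 3; pos_z_4 = 1.5; height_4 = 4; pos_x_5 = 8; pos_y_5 = 8; pos_z_5 = 0.5; depth_5 = 5; height_5 = 3.5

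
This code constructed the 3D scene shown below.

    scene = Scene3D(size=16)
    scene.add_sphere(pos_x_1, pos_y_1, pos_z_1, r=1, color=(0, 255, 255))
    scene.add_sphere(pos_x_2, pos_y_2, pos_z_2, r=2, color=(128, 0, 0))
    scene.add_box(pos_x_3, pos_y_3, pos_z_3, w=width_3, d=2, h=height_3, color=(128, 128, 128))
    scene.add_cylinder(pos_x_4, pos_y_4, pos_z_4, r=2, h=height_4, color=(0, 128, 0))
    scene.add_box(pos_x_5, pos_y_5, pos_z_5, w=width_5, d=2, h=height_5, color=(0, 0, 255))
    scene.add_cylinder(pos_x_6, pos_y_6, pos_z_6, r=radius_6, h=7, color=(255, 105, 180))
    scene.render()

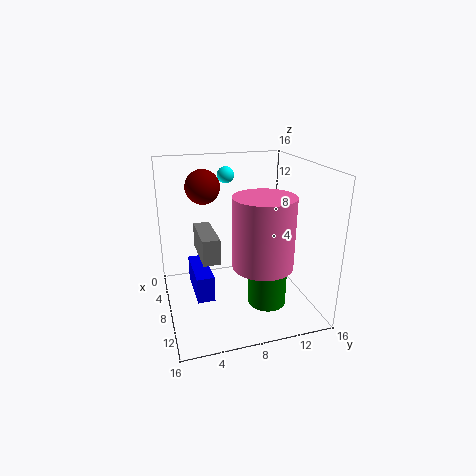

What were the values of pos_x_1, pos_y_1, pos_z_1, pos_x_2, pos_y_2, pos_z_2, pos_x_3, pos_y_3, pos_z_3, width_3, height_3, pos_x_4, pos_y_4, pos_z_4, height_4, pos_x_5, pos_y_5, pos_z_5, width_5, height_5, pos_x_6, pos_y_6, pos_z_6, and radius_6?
pos_x_1 = 3; pos_y_1 = 8; pos_z_1 = 14; pos_x_2 = 4; pos_y_2 = 5; pos_z_2 = 13; pos_x_3 = 2; pos_y_3 = 4; pos_z_3 = 5; width_3 = 6; height_3 = 3; pos_x_4 = 12; pos_y_4 = 10; pos_z_4 = 2; height_4 = 5; pos_x_5 = 3; pos_y_5 = 3; pos_z_5 = 1; width_5 = 6; height_5 = 3; pos_x_6 = 13; pos_y_6 = 9; pos_z_6 = 7; radius_6 = 3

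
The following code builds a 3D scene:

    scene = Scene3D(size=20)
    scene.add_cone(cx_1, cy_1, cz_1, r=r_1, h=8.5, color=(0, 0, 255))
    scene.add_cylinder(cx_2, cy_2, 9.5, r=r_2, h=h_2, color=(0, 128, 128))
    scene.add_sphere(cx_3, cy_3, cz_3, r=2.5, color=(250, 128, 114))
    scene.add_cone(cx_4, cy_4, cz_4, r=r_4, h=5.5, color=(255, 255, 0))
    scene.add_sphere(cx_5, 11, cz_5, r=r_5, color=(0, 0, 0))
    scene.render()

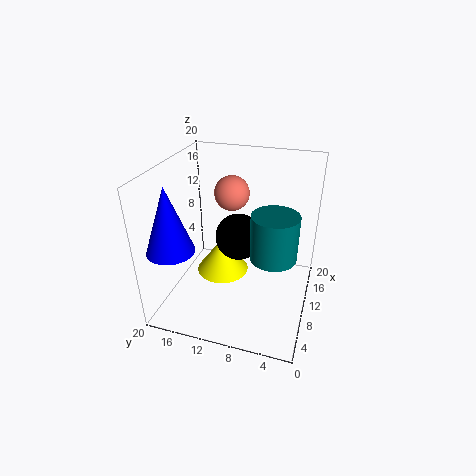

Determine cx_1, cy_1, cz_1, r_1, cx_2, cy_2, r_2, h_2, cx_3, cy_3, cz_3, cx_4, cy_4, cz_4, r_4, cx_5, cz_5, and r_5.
cx_1 = 3; cy_1 = 16.5; cz_1 = 11; r_1 = 3; cx_2 = 7.5; cy_2 = 4.5; r_2 = 3; h_2 = 6; cx_3 = 13.5; cy_3 = 12; cz_3 = 15; cx_4 = 13; cy_4 = 13.5; cz_4 = 2; r_4 = 4; cx_5 = 13.5; cz_5 = 8; r_5 = 3.5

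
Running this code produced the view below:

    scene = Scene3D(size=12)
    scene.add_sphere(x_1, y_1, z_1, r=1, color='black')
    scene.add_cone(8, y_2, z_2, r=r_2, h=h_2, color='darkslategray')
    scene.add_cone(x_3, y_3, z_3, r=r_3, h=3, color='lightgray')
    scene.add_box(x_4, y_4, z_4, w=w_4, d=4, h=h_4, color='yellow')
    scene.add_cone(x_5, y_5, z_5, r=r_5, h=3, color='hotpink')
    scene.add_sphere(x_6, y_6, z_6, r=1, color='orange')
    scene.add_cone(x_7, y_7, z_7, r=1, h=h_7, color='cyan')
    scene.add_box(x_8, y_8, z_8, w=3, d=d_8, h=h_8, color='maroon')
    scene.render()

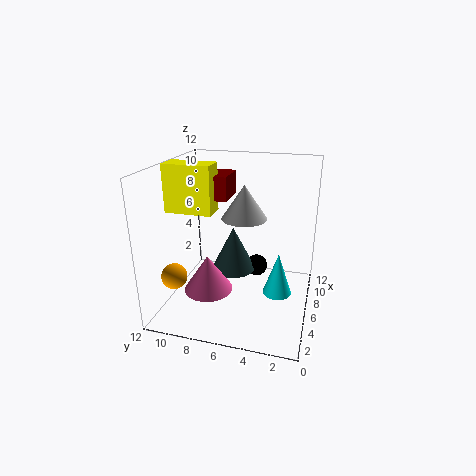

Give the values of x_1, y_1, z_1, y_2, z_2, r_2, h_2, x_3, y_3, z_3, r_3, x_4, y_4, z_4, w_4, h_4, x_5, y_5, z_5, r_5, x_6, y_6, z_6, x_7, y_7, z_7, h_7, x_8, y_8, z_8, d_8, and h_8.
x_1 = 9
y_1 = 5
z_1 = 2
y_2 = 7
z_2 = 2
r_2 = 2
h_2 = 4
x_3 = 8
y_3 = 6
z_3 = 7
r_3 = 2
x_4 = 5
y_4 = 8
z_4 = 8
w_4 = 2
h_4 = 4
x_5 = 4
y_5 = 8
z_5 = 2
r_5 = 2
x_6 = 2
y_6 = 10
z_6 = 4
x_7 = 2
y_7 = 2
z_7 = 4
h_7 = 3
x_8 = 6
y_8 = 7
z_8 = 9
d_8 = 2
h_8 = 2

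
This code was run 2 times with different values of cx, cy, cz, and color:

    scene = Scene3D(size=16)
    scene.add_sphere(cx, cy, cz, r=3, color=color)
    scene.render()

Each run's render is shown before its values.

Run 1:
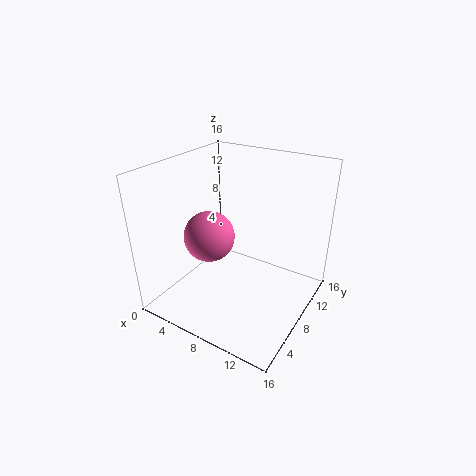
cx = 4
cy = 8
cz = 7
color = 'hotpink'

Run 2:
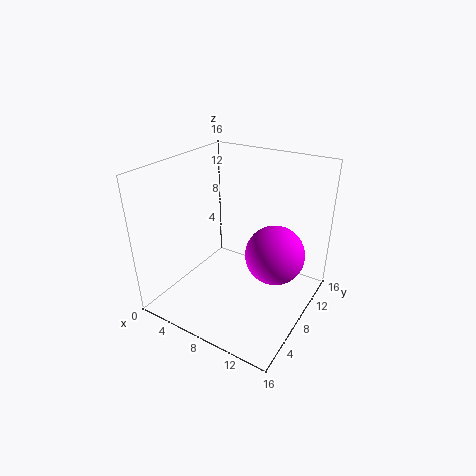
cx = 13
cy = 7
cz = 8
color = 'magenta'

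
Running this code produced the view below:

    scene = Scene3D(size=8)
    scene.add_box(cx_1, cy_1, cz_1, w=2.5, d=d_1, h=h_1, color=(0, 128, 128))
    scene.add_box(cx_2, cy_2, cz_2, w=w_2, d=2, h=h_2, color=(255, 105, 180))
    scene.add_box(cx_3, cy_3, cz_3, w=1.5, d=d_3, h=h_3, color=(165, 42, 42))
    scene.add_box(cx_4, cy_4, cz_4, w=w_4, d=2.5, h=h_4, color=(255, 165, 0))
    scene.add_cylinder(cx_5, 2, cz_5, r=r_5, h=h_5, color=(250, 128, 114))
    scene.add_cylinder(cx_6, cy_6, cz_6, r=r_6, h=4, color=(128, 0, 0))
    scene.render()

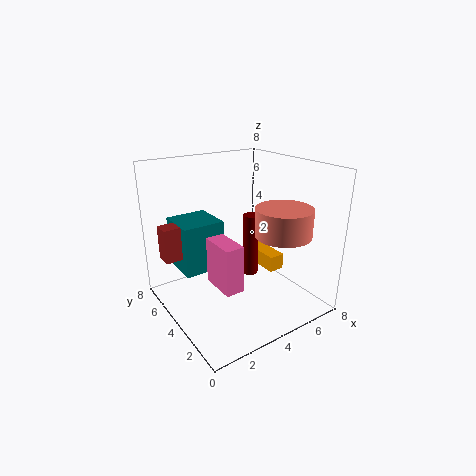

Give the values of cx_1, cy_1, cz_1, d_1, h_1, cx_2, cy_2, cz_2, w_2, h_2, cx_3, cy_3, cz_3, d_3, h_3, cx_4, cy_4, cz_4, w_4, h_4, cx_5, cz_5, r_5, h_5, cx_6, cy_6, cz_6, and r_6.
cx_1 = 1.5
cy_1 = 5.5
cz_1 = 1.5
d_1 = 2.5
h_1 = 3
cx_2 = 2
cy_2 = 2
cz_2 = 2
w_2 = 1
h_2 = 2.5
cx_3 = 0.5
cy_3 = 6
cz_3 = 2.5
d_3 = 1
h_3 = 2
cx_4 = 6.5
cy_4 = 4
cz_4 = 1
w_4 = 1
h_4 = 1
cx_5 = 5.5
cz_5 = 4.5
r_5 = 1.5
h_5 = 1.5
cx_6 = 6
cy_6 = 5.5
cz_6 = 0.5
r_6 = 0.5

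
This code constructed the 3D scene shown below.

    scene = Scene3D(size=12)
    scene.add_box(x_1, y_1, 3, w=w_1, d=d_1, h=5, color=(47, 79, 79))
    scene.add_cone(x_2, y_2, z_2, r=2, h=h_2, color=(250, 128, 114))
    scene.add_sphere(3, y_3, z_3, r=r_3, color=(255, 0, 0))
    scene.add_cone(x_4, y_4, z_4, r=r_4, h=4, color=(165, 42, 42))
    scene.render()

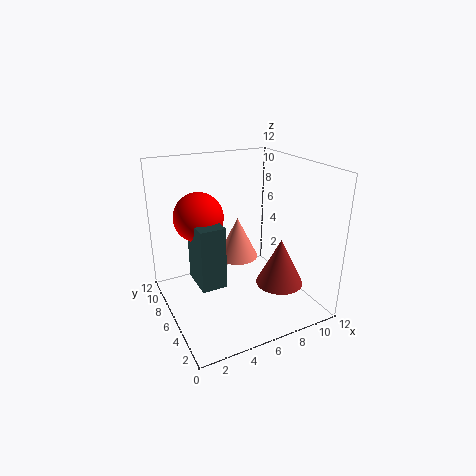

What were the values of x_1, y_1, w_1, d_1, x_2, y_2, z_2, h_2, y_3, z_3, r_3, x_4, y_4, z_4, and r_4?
x_1 = 2, y_1 = 4, w_1 = 2, d_1 = 3, x_2 = 8, y_2 = 10, z_2 = 2, h_2 = 4, y_3 = 7, z_3 = 8, r_3 = 2, x_4 = 9, y_4 = 4, z_4 = 2, r_4 = 2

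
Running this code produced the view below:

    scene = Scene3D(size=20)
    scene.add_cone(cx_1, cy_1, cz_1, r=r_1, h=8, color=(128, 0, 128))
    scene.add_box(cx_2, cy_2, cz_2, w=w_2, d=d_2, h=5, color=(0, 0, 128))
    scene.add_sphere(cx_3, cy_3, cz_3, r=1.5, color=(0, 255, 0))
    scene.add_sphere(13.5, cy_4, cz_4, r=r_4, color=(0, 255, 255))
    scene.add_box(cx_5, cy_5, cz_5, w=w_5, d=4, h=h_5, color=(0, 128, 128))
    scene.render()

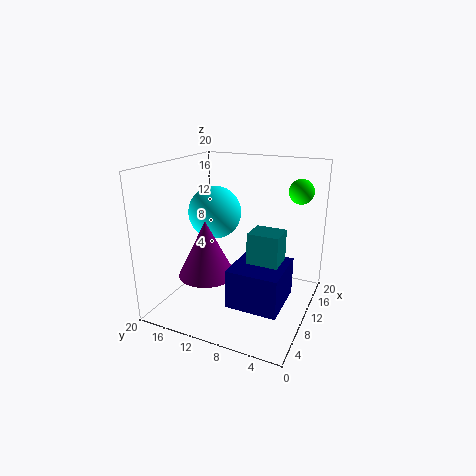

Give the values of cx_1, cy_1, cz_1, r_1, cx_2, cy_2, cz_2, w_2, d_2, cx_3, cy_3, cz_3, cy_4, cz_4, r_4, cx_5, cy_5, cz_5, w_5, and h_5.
cx_1 = 8
cy_1 = 14
cz_1 = 4.5
r_1 = 4
cx_2 = 3
cy_2 = 2
cz_2 = 3.5
w_2 = 7
d_2 = 6.5
cx_3 = 9.5
cy_3 = 1.5
cz_3 = 17.5
cy_4 = 15.5
cz_4 = 12
r_4 = 4
cx_5 = 6
cy_5 = 3
cz_5 = 7.5
w_5 = 3.5
h_5 = 5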